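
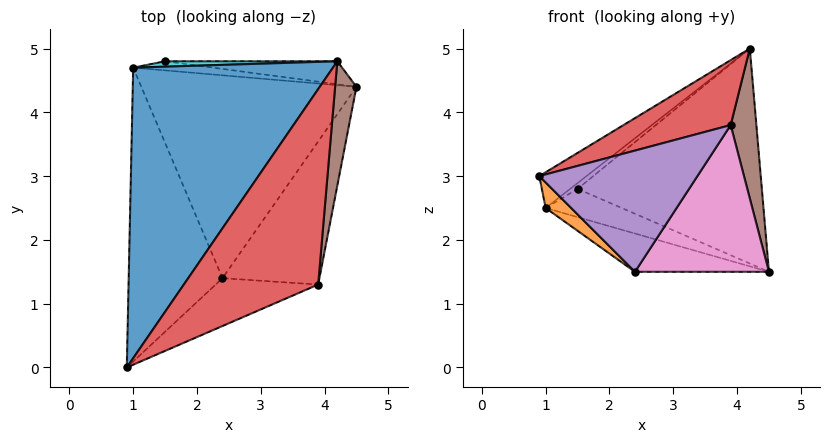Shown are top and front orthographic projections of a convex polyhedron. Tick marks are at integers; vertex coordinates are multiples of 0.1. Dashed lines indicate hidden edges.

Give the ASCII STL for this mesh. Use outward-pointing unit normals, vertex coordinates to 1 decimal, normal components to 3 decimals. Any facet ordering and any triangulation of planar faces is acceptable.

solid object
 facet normal -0.615 0.096 0.783
  outer loop
   vertex 1.0 4.7 2.5
   vertex 0.9 0.0 3.0
   vertex 4.2 4.8 5.0
  endloop
 endfacet
 facet normal -0.675 -0.064 -0.735
  outer loop
   vertex 1.0 4.7 2.5
   vertex 2.4 1.4 1.5
   vertex 0.9 0.0 3.0
  endloop
 endfacet
 facet normal -0.256 0.179 -0.950
  outer loop
   vertex 1.0 4.7 2.5
   vertex 4.5 4.4 1.5
   vertex 2.4 1.4 1.5
  endloop
 endfacet
 facet normal -0.116 -0.313 0.943
  outer loop
   vertex 3.9 1.3 3.8
   vertex 4.2 4.8 5.0
   vertex 0.9 0.0 3.0
  endloop
 endfacet
 facet normal 0.448 -0.832 -0.328
  outer loop
   vertex 3.9 1.3 3.8
   vertex 0.9 0.0 3.0
   vertex 2.4 1.4 1.5
  endloop
 endfacet
 facet normal 0.988 -0.118 0.098
  outer loop
   vertex 3.9 1.3 3.8
   vertex 4.5 4.4 1.5
   vertex 4.2 4.8 5.0
  endloop
 endfacet
 facet normal 0.715 -0.501 -0.488
  outer loop
   vertex 3.9 1.3 3.8
   vertex 2.4 1.4 1.5
   vertex 4.5 4.4 1.5
  endloop
 endfacet
 facet normal 0.086 0.991 -0.106
  outer loop
   vertex 1.5 4.8 2.8
   vertex 4.2 4.8 5.0
   vertex 4.5 4.4 1.5
  endloop
 endfacet
 facet normal -0.006 0.952 -0.307
  outer loop
   vertex 1.5 4.8 2.8
   vertex 4.5 4.4 1.5
   vertex 1.0 4.7 2.5
  endloop
 endfacet
 facet normal -0.485 0.640 0.596
  outer loop
   vertex 1.5 4.8 2.8
   vertex 1.0 4.7 2.5
   vertex 4.2 4.8 5.0
  endloop
 endfacet
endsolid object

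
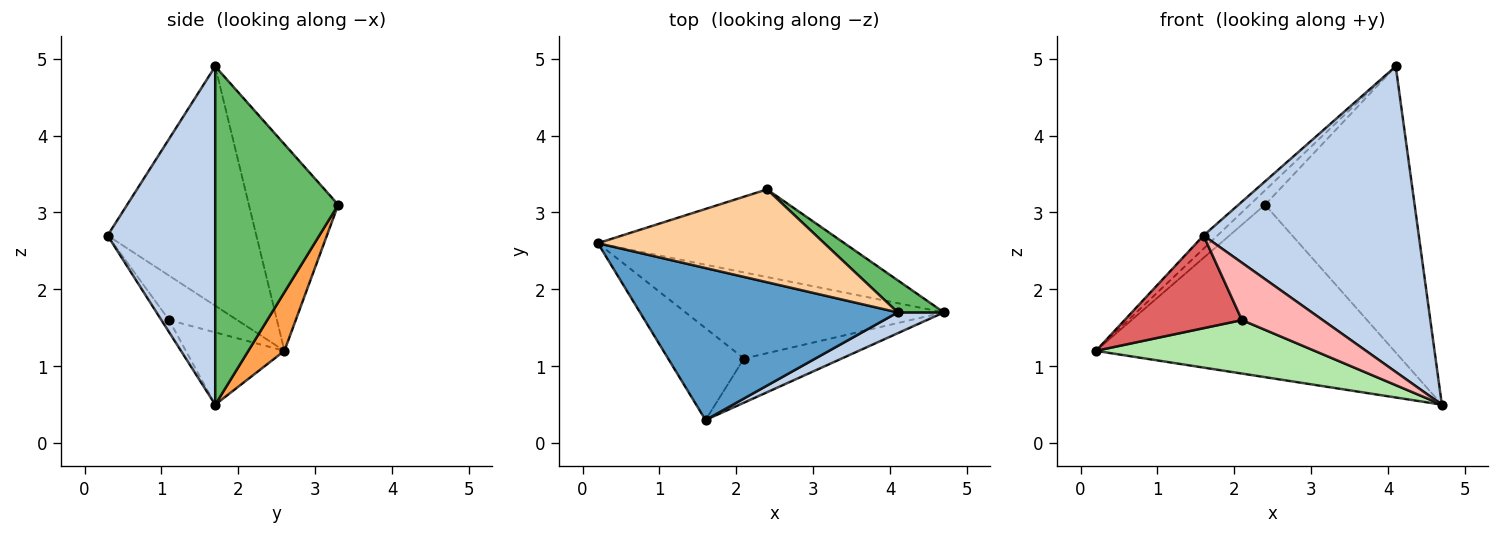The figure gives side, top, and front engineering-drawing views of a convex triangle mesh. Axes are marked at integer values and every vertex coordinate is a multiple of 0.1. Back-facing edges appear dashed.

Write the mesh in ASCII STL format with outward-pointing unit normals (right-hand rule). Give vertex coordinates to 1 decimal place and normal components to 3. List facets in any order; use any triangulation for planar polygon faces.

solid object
 facet normal -0.679 0.064 0.731
  outer loop
   vertex 4.1 1.7 4.9
   vertex 0.2 2.6 1.2
   vertex 1.6 0.3 2.7
  endloop
 endfacet
 facet normal 0.446 -0.893 0.061
  outer loop
   vertex 4.1 1.7 4.9
   vertex 1.6 0.3 2.7
   vertex 4.7 1.7 0.5
  endloop
 endfacet
 facet normal 0.107 0.886 -0.451
  outer loop
   vertex 2.4 3.3 3.1
   vertex 4.7 1.7 0.5
   vertex 0.2 2.6 1.2
  endloop
 endfacet
 facet normal -0.670 0.114 0.734
  outer loop
   vertex 2.4 3.3 3.1
   vertex 0.2 2.6 1.2
   vertex 4.1 1.7 4.9
  endloop
 endfacet
 facet normal 0.633 0.769 0.086
  outer loop
   vertex 2.4 3.3 3.1
   vertex 4.1 1.7 4.9
   vertex 4.7 1.7 0.5
  endloop
 endfacet
 facet normal -0.231 -0.513 -0.826
  outer loop
   vertex 2.1 1.1 1.6
   vertex 0.2 2.6 1.2
   vertex 4.7 1.7 0.5
  endloop
 endfacet
 facet normal -0.381 -0.657 -0.651
  outer loop
   vertex 2.1 1.1 1.6
   vertex 1.6 0.3 2.7
   vertex 0.2 2.6 1.2
  endloop
 endfacet
 facet normal -0.075 -0.790 -0.609
  outer loop
   vertex 2.1 1.1 1.6
   vertex 4.7 1.7 0.5
   vertex 1.6 0.3 2.7
  endloop
 endfacet
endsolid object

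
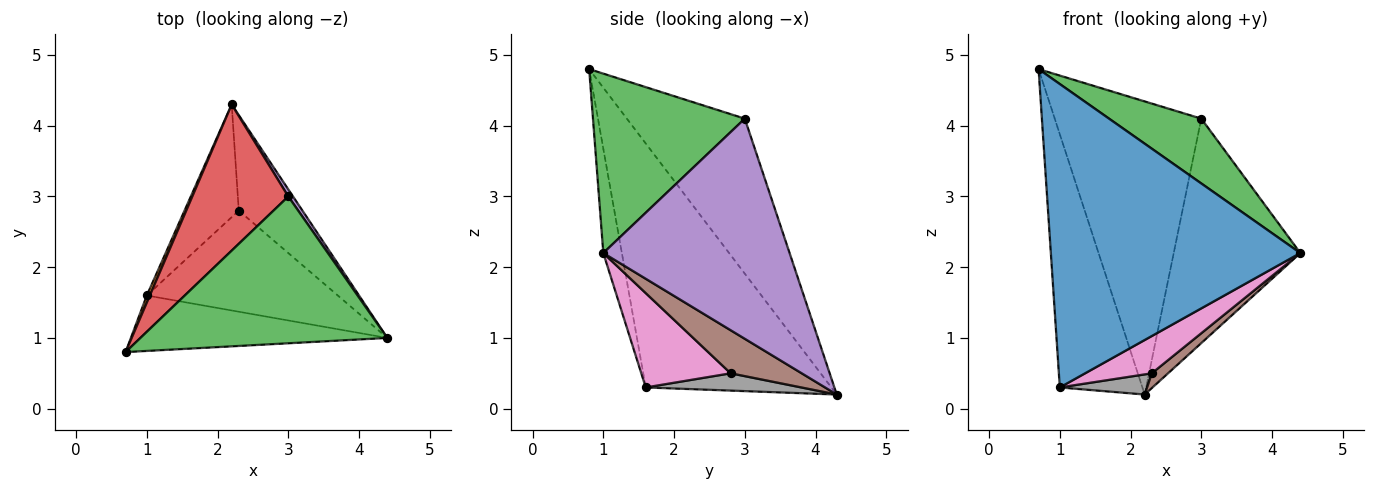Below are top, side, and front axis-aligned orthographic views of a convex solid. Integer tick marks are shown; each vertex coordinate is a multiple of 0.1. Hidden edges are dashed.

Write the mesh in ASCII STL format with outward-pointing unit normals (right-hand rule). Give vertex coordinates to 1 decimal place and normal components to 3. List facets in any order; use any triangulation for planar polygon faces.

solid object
 facet normal -0.073 -0.981 -0.179
  outer loop
   vertex 1.0 1.6 0.3
   vertex 4.4 1.0 2.2
   vertex 0.7 0.8 4.8
  endloop
 endfacet
 facet normal -0.914 0.406 0.011
  outer loop
   vertex 1.0 1.6 0.3
   vertex 0.7 0.8 4.8
   vertex 2.2 4.3 0.2
  endloop
 endfacet
 facet normal 0.554 -0.336 0.762
  outer loop
   vertex 3.0 3.0 4.1
   vertex 0.7 0.8 4.8
   vertex 4.4 1.0 2.2
  endloop
 endfacet
 facet normal -0.584 0.726 0.362
  outer loop
   vertex 3.0 3.0 4.1
   vertex 2.2 4.3 0.2
   vertex 0.7 0.8 4.8
  endloop
 endfacet
 facet normal 0.827 0.562 0.018
  outer loop
   vertex 3.0 3.0 4.1
   vertex 4.4 1.0 2.2
   vertex 2.2 4.3 0.2
  endloop
 endfacet
 facet normal 0.556 -0.127 -0.821
  outer loop
   vertex 2.3 2.8 0.5
   vertex 2.2 4.3 0.2
   vertex 4.4 1.0 2.2
  endloop
 endfacet
 facet normal 0.420 -0.314 -0.851
  outer loop
   vertex 2.3 2.8 0.5
   vertex 4.4 1.0 2.2
   vertex 1.0 1.6 0.3
  endloop
 endfacet
 facet normal 0.299 -0.168 -0.939
  outer loop
   vertex 2.3 2.8 0.5
   vertex 1.0 1.6 0.3
   vertex 2.2 4.3 0.2
  endloop
 endfacet
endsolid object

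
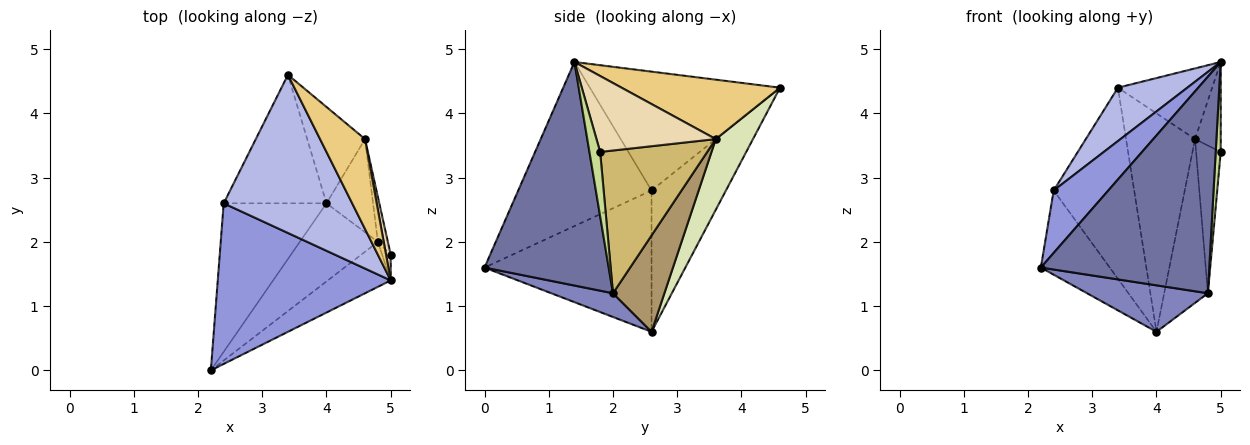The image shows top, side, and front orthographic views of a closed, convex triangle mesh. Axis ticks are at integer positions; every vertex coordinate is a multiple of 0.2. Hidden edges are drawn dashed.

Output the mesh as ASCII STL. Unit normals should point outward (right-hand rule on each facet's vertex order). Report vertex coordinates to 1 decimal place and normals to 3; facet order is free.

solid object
 facet normal 0.585 -0.794 -0.165
  outer loop
   vertex 4.8 2.0 1.2
   vertex 5.0 1.4 4.8
   vertex 2.2 0.0 1.6
  endloop
 endfacet
 facet normal 0.253 -0.495 -0.832
  outer loop
   vertex 4.8 2.0 1.2
   vertex 2.2 0.0 1.6
   vertex 4.0 2.6 0.6
  endloop
 endfacet
 facet normal -0.662 -0.271 0.698
  outer loop
   vertex 2.4 2.6 2.8
   vertex 2.2 0.0 1.6
   vertex 5.0 1.4 4.8
  endloop
 endfacet
 facet normal -0.659 -0.240 0.713
  outer loop
   vertex 2.4 2.6 2.8
   vertex 5.0 1.4 4.8
   vertex 3.4 4.6 4.4
  endloop
 endfacet
 facet normal -0.767 0.317 -0.558
  outer loop
   vertex 2.4 2.6 2.8
   vertex 4.0 2.6 0.6
   vertex 2.2 0.0 1.6
  endloop
 endfacet
 facet normal -0.609 0.658 -0.443
  outer loop
   vertex 2.4 2.6 2.8
   vertex 3.4 4.6 4.4
   vertex 4.0 2.6 0.6
  endloop
 endfacet
 facet normal 0.900 -0.420 -0.120
  outer loop
   vertex 5.0 1.8 3.4
   vertex 5.0 1.4 4.8
   vertex 4.8 2.0 1.2
  endloop
 endfacet
 facet normal 0.442 0.821 -0.362
  outer loop
   vertex 4.6 3.6 3.6
   vertex 4.0 2.6 0.6
   vertex 3.4 4.6 4.4
  endloop
 endfacet
 facet normal 0.715 0.608 -0.346
  outer loop
   vertex 4.6 3.6 3.6
   vertex 4.8 2.0 1.2
   vertex 4.0 2.6 0.6
  endloop
 endfacet
 facet normal 0.972 0.224 -0.068
  outer loop
   vertex 4.6 3.6 3.6
   vertex 5.0 1.8 3.4
   vertex 4.8 2.0 1.2
  endloop
 endfacet
 facet normal 0.721 0.428 0.545
  outer loop
   vertex 4.6 3.6 3.6
   vertex 3.4 4.6 4.4
   vertex 5.0 1.4 4.8
  endloop
 endfacet
 facet normal 0.976 0.210 0.060
  outer loop
   vertex 4.6 3.6 3.6
   vertex 5.0 1.4 4.8
   vertex 5.0 1.8 3.4
  endloop
 endfacet
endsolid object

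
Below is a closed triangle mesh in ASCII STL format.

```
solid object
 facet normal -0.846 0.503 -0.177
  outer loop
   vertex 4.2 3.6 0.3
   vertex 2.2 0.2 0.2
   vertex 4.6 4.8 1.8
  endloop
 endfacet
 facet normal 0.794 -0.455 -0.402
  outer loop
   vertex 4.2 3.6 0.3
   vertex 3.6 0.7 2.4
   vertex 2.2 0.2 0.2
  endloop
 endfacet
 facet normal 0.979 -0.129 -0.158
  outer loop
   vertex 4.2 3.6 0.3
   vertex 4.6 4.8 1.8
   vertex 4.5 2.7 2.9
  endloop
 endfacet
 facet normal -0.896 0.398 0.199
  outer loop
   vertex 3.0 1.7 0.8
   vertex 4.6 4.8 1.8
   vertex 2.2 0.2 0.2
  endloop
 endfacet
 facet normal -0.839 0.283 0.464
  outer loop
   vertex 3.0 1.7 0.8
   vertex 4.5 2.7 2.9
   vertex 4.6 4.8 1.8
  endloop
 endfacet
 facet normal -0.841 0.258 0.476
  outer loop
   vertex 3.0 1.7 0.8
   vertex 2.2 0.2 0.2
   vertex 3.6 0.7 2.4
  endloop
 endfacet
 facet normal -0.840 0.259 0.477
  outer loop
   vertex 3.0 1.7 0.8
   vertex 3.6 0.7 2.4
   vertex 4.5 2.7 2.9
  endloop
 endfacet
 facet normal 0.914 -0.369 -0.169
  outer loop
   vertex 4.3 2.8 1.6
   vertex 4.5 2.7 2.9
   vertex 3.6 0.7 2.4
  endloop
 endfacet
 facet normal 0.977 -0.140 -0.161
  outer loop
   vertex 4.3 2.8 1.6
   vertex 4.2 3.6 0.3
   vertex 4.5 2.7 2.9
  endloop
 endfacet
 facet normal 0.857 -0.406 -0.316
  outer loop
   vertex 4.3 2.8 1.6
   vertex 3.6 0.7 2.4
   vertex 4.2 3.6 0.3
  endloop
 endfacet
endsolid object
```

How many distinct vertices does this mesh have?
7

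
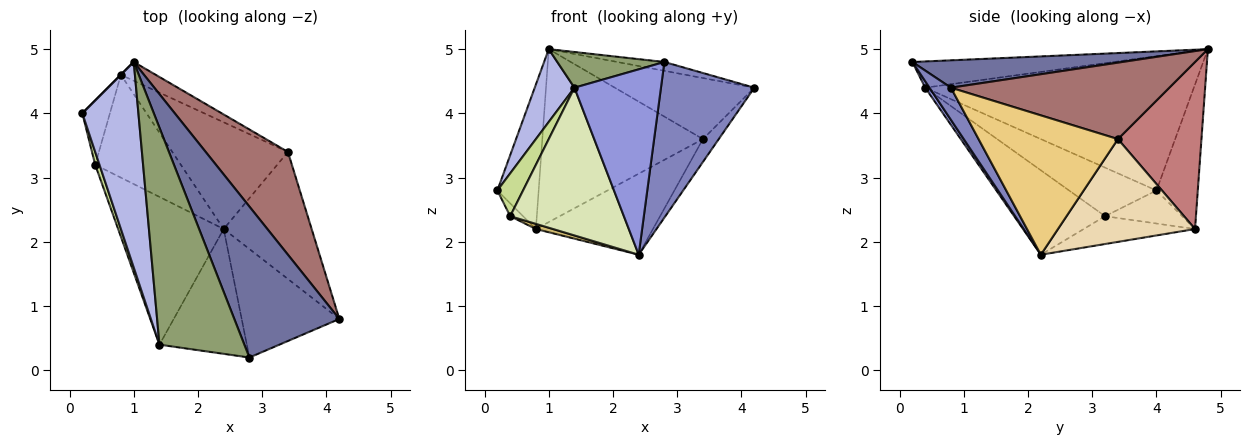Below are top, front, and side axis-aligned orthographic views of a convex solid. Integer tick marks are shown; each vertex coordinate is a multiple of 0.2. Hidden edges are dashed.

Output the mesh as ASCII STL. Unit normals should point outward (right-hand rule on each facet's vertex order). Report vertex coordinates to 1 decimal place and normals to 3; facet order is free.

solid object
 facet normal 0.252 0.057 0.966
  outer loop
   vertex 1.0 4.8 5.0
   vertex 2.8 0.2 4.8
   vertex 4.2 0.8 4.4
  endloop
 endfacet
 facet normal 0.185 -0.806 -0.562
  outer loop
   vertex 2.4 2.2 1.8
   vertex 4.2 0.8 4.4
   vertex 2.8 0.2 4.8
  endloop
 endfacet
 facet normal 0.041 -0.829 -0.558
  outer loop
   vertex 1.4 0.4 4.4
   vertex 2.4 2.2 1.8
   vertex 2.8 0.2 4.8
  endloop
 endfacet
 facet normal -0.914 -0.135 0.382
  outer loop
   vertex 1.4 0.4 4.4
   vertex 1.0 4.8 5.0
   vertex 0.2 4.0 2.8
  endloop
 endfacet
 facet normal -0.292 -0.155 0.944
  outer loop
   vertex 1.4 0.4 4.4
   vertex 2.8 0.2 4.8
   vertex 1.0 4.8 5.0
  endloop
 endfacet
 facet normal -0.707 0.707 0.000
  outer loop
   vertex 0.8 4.6 2.2
   vertex 0.2 4.0 2.8
   vertex 1.0 4.8 5.0
  endloop
 endfacet
 facet normal -0.956 -0.281 0.084
  outer loop
   vertex 0.4 3.2 2.4
   vertex 1.4 0.4 4.4
   vertex 0.2 4.0 2.8
  endloop
 endfacet
 facet normal -0.492 -0.615 -0.615
  outer loop
   vertex 0.4 3.2 2.4
   vertex 2.4 2.2 1.8
   vertex 1.4 0.4 4.4
  endloop
 endfacet
 facet normal -0.762 0.127 -0.635
  outer loop
   vertex 0.4 3.2 2.4
   vertex 0.2 4.0 2.8
   vertex 0.8 4.6 2.2
  endloop
 endfacet
 facet normal -0.309 -0.047 -0.950
  outer loop
   vertex 0.4 3.2 2.4
   vertex 0.8 4.6 2.2
   vertex 2.4 2.2 1.8
  endloop
 endfacet
 facet normal 0.842 0.096 -0.531
  outer loop
   vertex 3.4 3.4 3.6
   vertex 4.2 0.8 4.4
   vertex 2.4 2.2 1.8
  endloop
 endfacet
 facet normal 0.578 0.494 -0.650
  outer loop
   vertex 3.4 3.4 3.6
   vertex 2.4 2.2 1.8
   vertex 0.8 4.6 2.2
  endloop
 endfacet
 facet normal 0.624 0.399 0.672
  outer loop
   vertex 3.4 3.4 3.6
   vertex 1.0 4.8 5.0
   vertex 4.2 0.8 4.4
  endloop
 endfacet
 facet normal 0.459 0.883 -0.096
  outer loop
   vertex 3.4 3.4 3.6
   vertex 0.8 4.6 2.2
   vertex 1.0 4.8 5.0
  endloop
 endfacet
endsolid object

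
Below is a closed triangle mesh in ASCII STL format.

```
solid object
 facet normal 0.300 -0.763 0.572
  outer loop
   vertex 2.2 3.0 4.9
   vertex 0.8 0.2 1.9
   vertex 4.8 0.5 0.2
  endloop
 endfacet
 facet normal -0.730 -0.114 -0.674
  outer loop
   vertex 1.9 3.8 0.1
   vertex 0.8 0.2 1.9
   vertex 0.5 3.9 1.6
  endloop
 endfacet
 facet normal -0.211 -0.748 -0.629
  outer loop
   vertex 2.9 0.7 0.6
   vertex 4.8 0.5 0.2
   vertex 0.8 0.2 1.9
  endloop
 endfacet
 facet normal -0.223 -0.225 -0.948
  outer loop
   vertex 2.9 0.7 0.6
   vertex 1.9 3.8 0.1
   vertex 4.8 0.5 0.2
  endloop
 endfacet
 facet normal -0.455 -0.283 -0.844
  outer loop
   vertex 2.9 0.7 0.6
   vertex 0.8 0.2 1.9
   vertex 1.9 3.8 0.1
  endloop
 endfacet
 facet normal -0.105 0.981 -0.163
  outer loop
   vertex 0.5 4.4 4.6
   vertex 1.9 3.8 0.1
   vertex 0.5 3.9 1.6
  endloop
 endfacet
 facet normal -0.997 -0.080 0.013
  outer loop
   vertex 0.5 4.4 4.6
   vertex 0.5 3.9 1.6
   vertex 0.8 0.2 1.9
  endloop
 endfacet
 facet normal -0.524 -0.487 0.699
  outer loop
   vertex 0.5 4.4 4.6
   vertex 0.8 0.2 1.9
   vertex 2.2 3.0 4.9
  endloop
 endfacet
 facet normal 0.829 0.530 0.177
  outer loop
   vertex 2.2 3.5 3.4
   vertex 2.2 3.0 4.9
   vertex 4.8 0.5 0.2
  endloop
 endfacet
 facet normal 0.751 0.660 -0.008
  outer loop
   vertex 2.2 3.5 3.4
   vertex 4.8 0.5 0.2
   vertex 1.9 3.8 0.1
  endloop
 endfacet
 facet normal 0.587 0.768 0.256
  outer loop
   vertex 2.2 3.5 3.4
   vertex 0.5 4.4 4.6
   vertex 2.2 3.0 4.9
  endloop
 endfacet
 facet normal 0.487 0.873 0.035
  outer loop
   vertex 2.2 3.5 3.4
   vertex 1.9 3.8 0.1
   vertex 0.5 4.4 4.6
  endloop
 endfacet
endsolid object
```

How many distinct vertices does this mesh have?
8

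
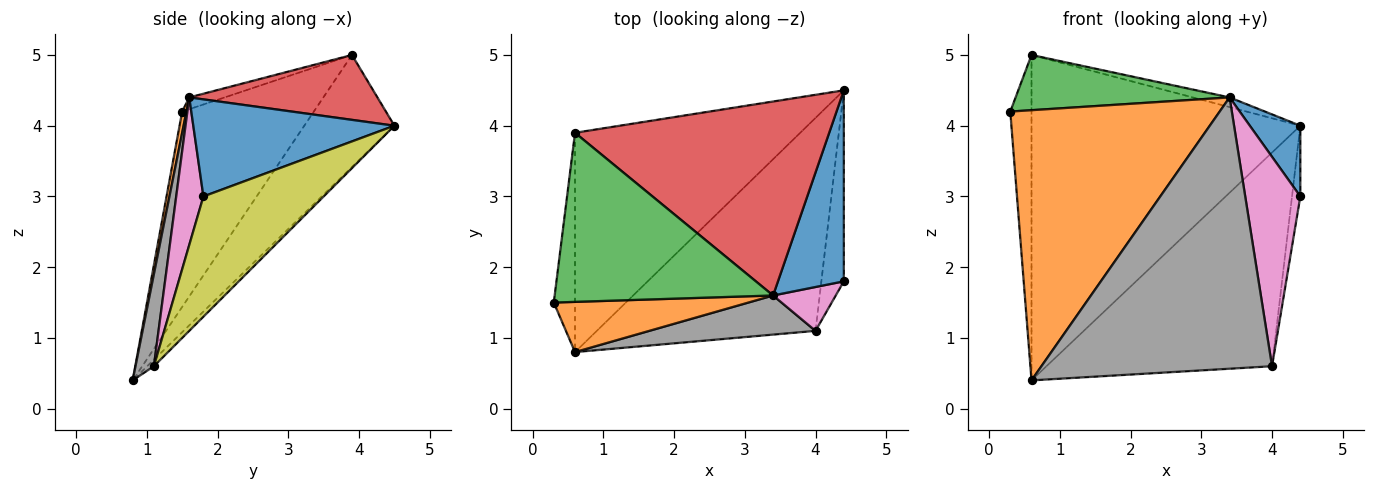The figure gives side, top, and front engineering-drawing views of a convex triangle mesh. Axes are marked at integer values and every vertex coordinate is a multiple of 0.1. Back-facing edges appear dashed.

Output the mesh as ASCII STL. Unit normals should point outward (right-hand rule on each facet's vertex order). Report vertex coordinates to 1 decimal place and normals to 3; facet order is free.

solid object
 facet normal 0.810 -0.204 0.550
  outer loop
   vertex 3.4 1.6 4.4
   vertex 4.4 1.8 3.0
   vertex 4.4 4.5 4.0
  endloop
 endfacet
 facet normal 0.020 -0.983 0.183
  outer loop
   vertex 3.4 1.6 4.4
   vertex 0.3 1.5 4.2
   vertex 0.6 0.8 0.4
  endloop
 endfacet
 facet normal -0.051 -0.310 0.949
  outer loop
   vertex 0.6 3.9 5.0
   vertex 0.3 1.5 4.2
   vertex 3.4 1.6 4.4
  endloop
 endfacet
 facet normal 0.247 0.048 0.968
  outer loop
   vertex 0.6 3.9 5.0
   vertex 3.4 1.6 4.4
   vertex 4.4 4.5 4.0
  endloop
 endfacet
 facet normal -0.982 0.158 -0.107
  outer loop
   vertex 0.6 3.9 5.0
   vertex 0.6 0.8 0.4
   vertex 0.3 1.5 4.2
  endloop
 endfacet
 facet normal -0.268 0.799 -0.538
  outer loop
   vertex 0.6 3.9 5.0
   vertex 4.4 4.5 4.0
   vertex 0.6 0.8 0.4
  endloop
 endfacet
 facet normal 0.435 -0.881 0.185
  outer loop
   vertex 4.0 1.1 0.6
   vertex 4.4 1.8 3.0
   vertex 3.4 1.6 4.4
  endloop
 endfacet
 facet normal 0.079 -0.987 0.142
  outer loop
   vertex 4.0 1.1 0.6
   vertex 3.4 1.6 4.4
   vertex 0.6 0.8 0.4
  endloop
 endfacet
 facet normal 0.981 0.068 -0.183
  outer loop
   vertex 4.0 1.1 0.6
   vertex 4.4 4.5 4.0
   vertex 4.4 1.8 3.0
  endloop
 endfacet
 facet normal -0.021 0.708 -0.706
  outer loop
   vertex 4.0 1.1 0.6
   vertex 0.6 0.8 0.4
   vertex 4.4 4.5 4.0
  endloop
 endfacet
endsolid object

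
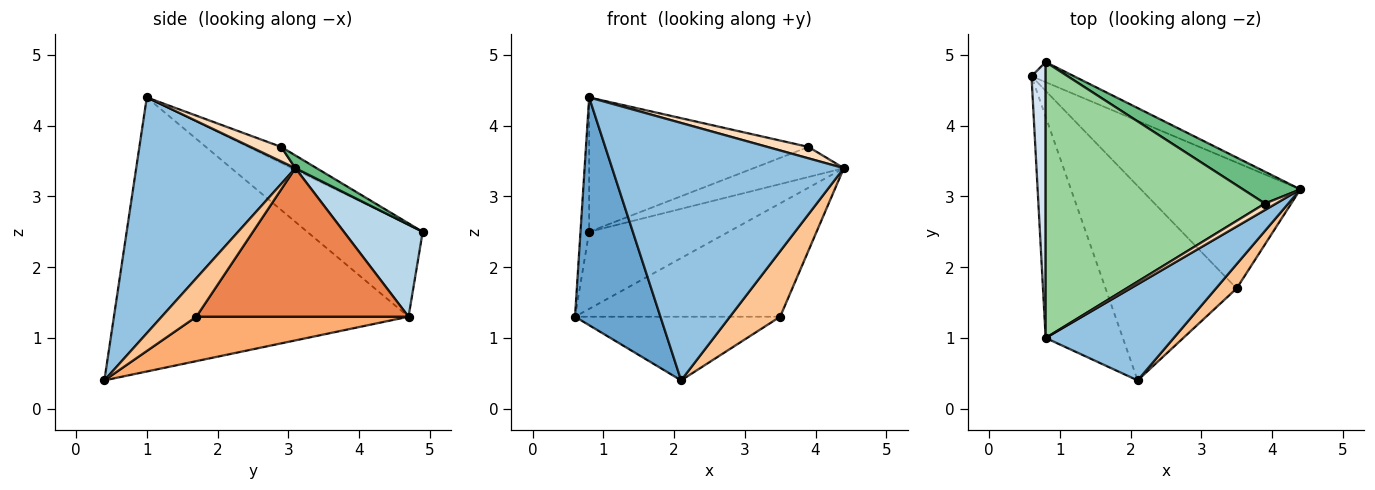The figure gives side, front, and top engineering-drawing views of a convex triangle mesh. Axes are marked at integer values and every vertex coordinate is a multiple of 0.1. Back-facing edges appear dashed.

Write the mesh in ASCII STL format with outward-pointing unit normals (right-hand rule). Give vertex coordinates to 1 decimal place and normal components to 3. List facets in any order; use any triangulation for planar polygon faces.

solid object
 facet normal -0.927 -0.269 -0.261
  outer loop
   vertex 0.8 1.0 4.4
   vertex 0.6 4.7 1.3
   vertex 2.1 0.4 0.4
  endloop
 endfacet
 facet normal 0.541 -0.788 0.294
  outer loop
   vertex 0.8 1.0 4.4
   vertex 2.1 0.4 0.4
   vertex 4.4 3.1 3.4
  endloop
 endfacet
 facet normal 0.480 0.849 -0.221
  outer loop
   vertex 0.8 4.9 2.5
   vertex 4.4 3.1 3.4
   vertex 0.6 4.7 1.3
  endloop
 endfacet
 facet normal -0.986 0.074 0.152
  outer loop
   vertex 0.8 4.9 2.5
   vertex 0.6 4.7 1.3
   vertex 0.8 1.0 4.4
  endloop
 endfacet
 facet normal 0.569 0.550 -0.611
  outer loop
   vertex 3.5 1.7 1.3
   vertex 0.6 4.7 1.3
   vertex 4.4 3.1 3.4
  endloop
 endfacet
 facet normal 0.306 0.296 -0.905
  outer loop
   vertex 3.5 1.7 1.3
   vertex 2.1 0.4 0.4
   vertex 0.6 4.7 1.3
  endloop
 endfacet
 facet normal 0.543 -0.787 0.292
  outer loop
   vertex 3.5 1.7 1.3
   vertex 4.4 3.1 3.4
   vertex 2.1 0.4 0.4
  endloop
 endfacet
 facet normal 0.542 -0.731 0.416
  outer loop
   vertex 3.9 2.9 3.7
   vertex 0.8 1.0 4.4
   vertex 4.4 3.1 3.4
  endloop
 endfacet
 facet normal 0.159 0.678 0.718
  outer loop
   vertex 3.9 2.9 3.7
   vertex 4.4 3.1 3.4
   vertex 0.8 4.9 2.5
  endloop
 endfacet
 facet normal -0.065 0.437 0.897
  outer loop
   vertex 3.9 2.9 3.7
   vertex 0.8 4.9 2.5
   vertex 0.8 1.0 4.4
  endloop
 endfacet
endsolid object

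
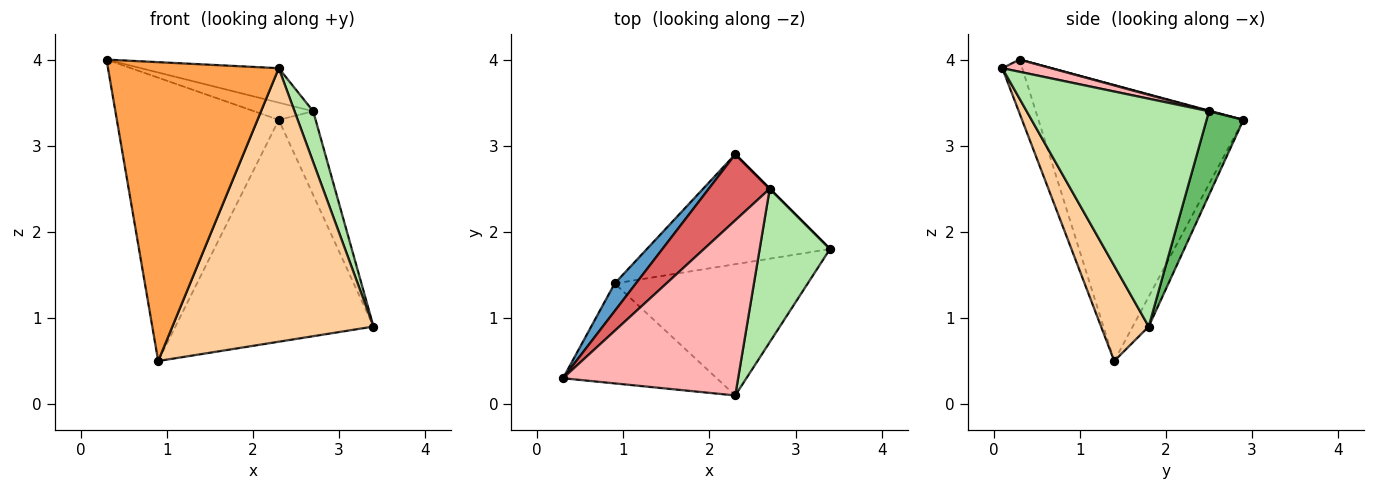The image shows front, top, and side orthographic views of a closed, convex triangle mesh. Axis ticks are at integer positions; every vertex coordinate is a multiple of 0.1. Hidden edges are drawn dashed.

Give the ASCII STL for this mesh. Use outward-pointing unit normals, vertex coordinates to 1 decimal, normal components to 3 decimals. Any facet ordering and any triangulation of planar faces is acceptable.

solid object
 facet normal -0.783 0.619 0.060
  outer loop
   vertex 0.9 1.4 0.5
   vertex 0.3 0.3 4.0
   vertex 2.3 2.9 3.3
  endloop
 endfacet
 facet normal -0.072 0.894 -0.443
  outer loop
   vertex 0.9 1.4 0.5
   vertex 2.3 2.9 3.3
   vertex 3.4 1.8 0.9
  endloop
 endfacet
 facet normal -0.110 -0.943 -0.315
  outer loop
   vertex 2.3 0.1 3.9
   vertex 0.3 0.3 4.0
   vertex 0.9 1.4 0.5
  endloop
 endfacet
 facet normal 0.209 -0.882 -0.423
  outer loop
   vertex 2.3 0.1 3.9
   vertex 0.9 1.4 0.5
   vertex 3.4 1.8 0.9
  endloop
 endfacet
 facet normal 0.707 0.707 0.000
  outer loop
   vertex 2.7 2.5 3.4
   vertex 3.4 1.8 0.9
   vertex 2.3 2.9 3.3
  endloop
 endfacet
 facet normal 0.951 -0.097 0.294
  outer loop
   vertex 2.7 2.5 3.4
   vertex 2.3 0.1 3.9
   vertex 3.4 1.8 0.9
  endloop
 endfacet
 facet normal 0.011 0.252 0.968
  outer loop
   vertex 2.7 2.5 3.4
   vertex 2.3 2.9 3.3
   vertex 0.3 0.3 4.0
  endloop
 endfacet
 facet normal 0.068 0.193 0.979
  outer loop
   vertex 2.7 2.5 3.4
   vertex 0.3 0.3 4.0
   vertex 2.3 0.1 3.9
  endloop
 endfacet
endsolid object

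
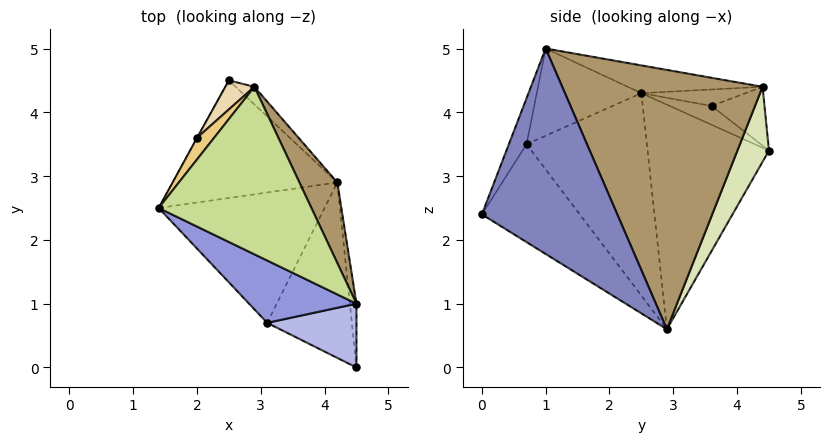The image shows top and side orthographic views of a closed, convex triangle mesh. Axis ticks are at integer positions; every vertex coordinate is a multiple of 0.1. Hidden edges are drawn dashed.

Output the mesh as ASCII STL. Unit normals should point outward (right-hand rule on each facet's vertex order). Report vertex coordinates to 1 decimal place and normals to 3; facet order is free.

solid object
 facet normal -0.794 0.175 -0.582
  outer loop
   vertex 4.2 2.9 0.6
   vertex 1.4 2.5 4.3
   vertex 2.5 4.5 3.4
  endloop
 endfacet
 facet normal 0.996 0.083 -0.032
  outer loop
   vertex 4.2 2.9 0.6
   vertex 4.5 1.0 5.0
   vertex 4.5 0.0 2.4
  endloop
 endfacet
 facet normal -0.459 -0.685 0.566
  outer loop
   vertex 3.1 0.7 3.5
   vertex 4.5 1.0 5.0
   vertex 1.4 2.5 4.3
  endloop
 endfacet
 facet normal -0.182 -0.918 0.353
  outer loop
   vertex 3.1 0.7 3.5
   vertex 4.5 0.0 2.4
   vertex 4.5 1.0 5.0
  endloop
 endfacet
 facet normal -0.706 -0.409 -0.578
  outer loop
   vertex 3.1 0.7 3.5
   vertex 1.4 2.5 4.3
   vertex 4.2 2.9 0.6
  endloop
 endfacet
 facet normal -0.681 -0.436 -0.589
  outer loop
   vertex 3.1 0.7 3.5
   vertex 4.2 2.9 0.6
   vertex 4.5 0.0 2.4
  endloop
 endfacet
 facet normal -0.178 0.089 0.980
  outer loop
   vertex 2.9 4.4 4.4
   vertex 1.4 2.5 4.3
   vertex 4.5 1.0 5.0
  endloop
 endfacet
 facet normal 0.549 0.824 -0.137
  outer loop
   vertex 2.9 4.4 4.4
   vertex 4.2 2.9 0.6
   vertex 2.5 4.5 3.4
  endloop
 endfacet
 facet normal 0.888 0.441 0.130
  outer loop
   vertex 2.9 4.4 4.4
   vertex 4.5 1.0 5.0
   vertex 4.2 2.9 0.6
  endloop
 endfacet
 facet normal -0.879 0.477 -0.015
  outer loop
   vertex 2.0 3.6 4.1
   vertex 2.5 4.5 3.4
   vertex 1.4 2.5 4.3
  endloop
 endfacet
 facet normal -0.617 0.454 0.643
  outer loop
   vertex 2.0 3.6 4.1
   vertex 1.4 2.5 4.3
   vertex 2.9 4.4 4.4
  endloop
 endfacet
 facet normal -0.686 0.644 0.339
  outer loop
   vertex 2.0 3.6 4.1
   vertex 2.9 4.4 4.4
   vertex 2.5 4.5 3.4
  endloop
 endfacet
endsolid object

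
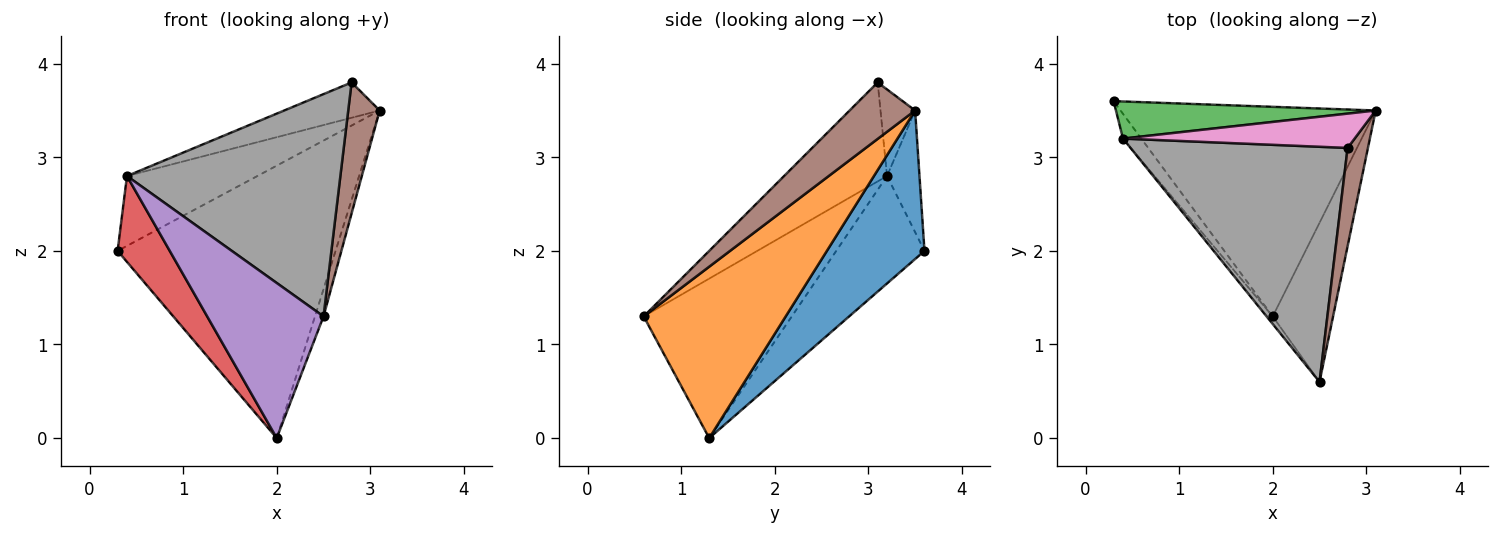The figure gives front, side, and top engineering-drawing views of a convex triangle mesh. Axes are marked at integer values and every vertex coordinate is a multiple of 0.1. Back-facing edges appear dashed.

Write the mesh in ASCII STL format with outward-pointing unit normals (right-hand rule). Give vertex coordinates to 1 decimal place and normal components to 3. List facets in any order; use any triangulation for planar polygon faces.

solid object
 facet normal 0.335 0.747 -0.575
  outer loop
   vertex 2.0 1.3 0.0
   vertex 0.3 3.6 2.0
   vertex 3.1 3.5 3.5
  endloop
 endfacet
 facet normal 0.942 0.057 -0.332
  outer loop
   vertex 2.0 1.3 0.0
   vertex 3.1 3.5 3.5
   vertex 2.5 0.6 1.3
  endloop
 endfacet
 facet normal -0.215 0.863 0.458
  outer loop
   vertex 0.4 3.2 2.8
   vertex 3.1 3.5 3.5
   vertex 0.3 3.6 2.0
  endloop
 endfacet
 facet normal -0.852 -0.503 -0.145
  outer loop
   vertex 0.4 3.2 2.8
   vertex 0.3 3.6 2.0
   vertex 2.0 1.3 0.0
  endloop
 endfacet
 facet normal -0.786 -0.617 -0.030
  outer loop
   vertex 0.4 3.2 2.8
   vertex 2.0 1.3 0.0
   vertex 2.5 0.6 1.3
  endloop
 endfacet
 facet normal 0.857 -0.412 0.309
  outer loop
   vertex 2.8 3.1 3.8
   vertex 2.5 0.6 1.3
   vertex 3.1 3.5 3.5
  endloop
 endfacet
 facet normal -0.252 0.694 0.674
  outer loop
   vertex 2.8 3.1 3.8
   vertex 3.1 3.5 3.5
   vertex 0.4 3.2 2.8
  endloop
 endfacet
 facet normal -0.315 -0.652 0.690
  outer loop
   vertex 2.8 3.1 3.8
   vertex 0.4 3.2 2.8
   vertex 2.5 0.6 1.3
  endloop
 endfacet
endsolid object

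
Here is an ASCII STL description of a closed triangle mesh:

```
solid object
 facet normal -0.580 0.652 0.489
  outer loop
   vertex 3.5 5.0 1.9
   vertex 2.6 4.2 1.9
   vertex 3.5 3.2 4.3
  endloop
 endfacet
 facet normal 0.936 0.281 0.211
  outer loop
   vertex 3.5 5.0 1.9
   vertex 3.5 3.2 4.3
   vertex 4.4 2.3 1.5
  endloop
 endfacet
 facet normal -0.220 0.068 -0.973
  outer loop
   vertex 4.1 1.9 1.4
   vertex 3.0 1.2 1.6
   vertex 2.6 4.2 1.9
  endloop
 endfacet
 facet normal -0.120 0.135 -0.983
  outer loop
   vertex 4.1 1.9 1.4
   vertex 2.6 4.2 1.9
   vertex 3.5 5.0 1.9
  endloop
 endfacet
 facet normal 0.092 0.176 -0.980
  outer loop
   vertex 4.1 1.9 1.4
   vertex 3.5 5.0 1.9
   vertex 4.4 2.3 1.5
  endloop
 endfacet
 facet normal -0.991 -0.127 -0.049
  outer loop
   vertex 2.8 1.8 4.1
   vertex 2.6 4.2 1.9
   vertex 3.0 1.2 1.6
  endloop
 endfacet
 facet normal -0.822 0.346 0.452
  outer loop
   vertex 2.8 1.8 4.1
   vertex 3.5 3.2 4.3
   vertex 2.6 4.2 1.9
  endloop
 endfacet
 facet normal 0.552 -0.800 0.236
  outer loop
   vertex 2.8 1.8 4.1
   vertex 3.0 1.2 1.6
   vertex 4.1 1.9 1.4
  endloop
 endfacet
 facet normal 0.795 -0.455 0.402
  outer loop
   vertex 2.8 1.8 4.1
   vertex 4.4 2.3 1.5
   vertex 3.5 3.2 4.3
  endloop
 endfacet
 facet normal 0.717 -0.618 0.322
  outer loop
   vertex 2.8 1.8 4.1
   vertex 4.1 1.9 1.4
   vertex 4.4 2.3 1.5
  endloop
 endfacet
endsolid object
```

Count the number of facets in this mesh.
10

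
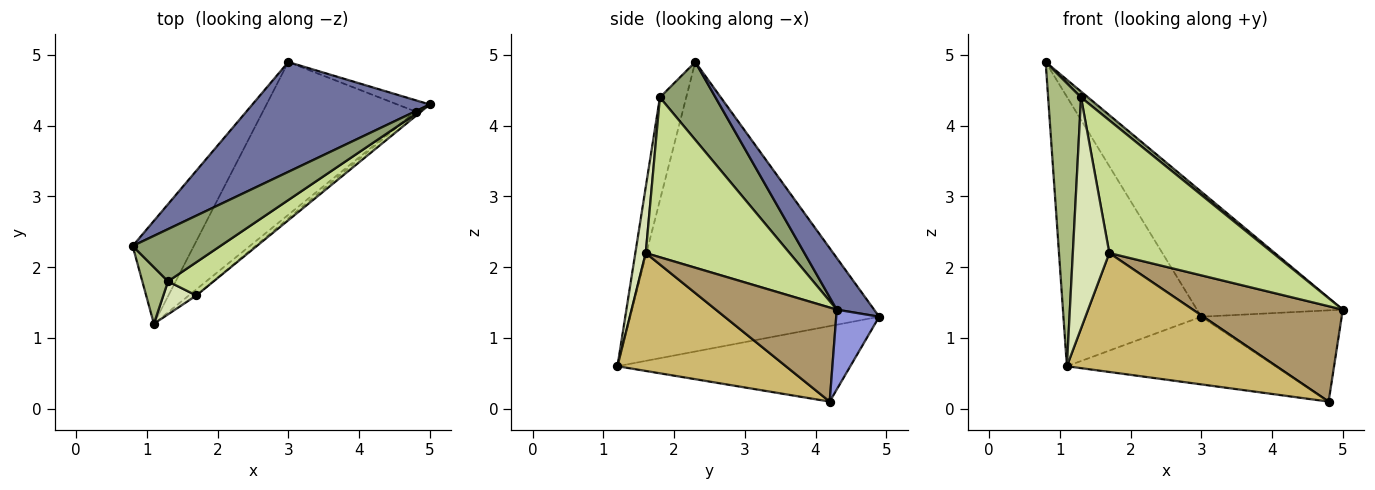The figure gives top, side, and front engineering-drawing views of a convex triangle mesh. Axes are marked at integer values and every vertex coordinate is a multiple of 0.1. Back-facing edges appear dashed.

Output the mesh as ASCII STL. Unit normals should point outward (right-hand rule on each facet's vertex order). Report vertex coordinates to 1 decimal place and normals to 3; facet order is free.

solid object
 facet normal 0.189 0.738 0.648
  outer loop
   vertex 3.0 4.9 1.3
   vertex 0.8 2.3 4.9
   vertex 5.0 4.3 1.4
  endloop
 endfacet
 facet normal -0.860 0.476 -0.182
  outer loop
   vertex 1.1 1.2 0.6
   vertex 0.8 2.3 4.9
   vertex 3.0 4.9 1.3
  endloop
 endfacet
 facet normal 0.291 0.950 -0.118
  outer loop
   vertex 4.8 4.2 0.1
   vertex 3.0 4.9 1.3
   vertex 5.0 4.3 1.4
  endloop
 endfacet
 facet normal -0.412 0.369 -0.833
  outer loop
   vertex 4.8 4.2 0.1
   vertex 1.1 1.2 0.6
   vertex 3.0 4.9 1.3
  endloop
 endfacet
 facet normal 0.661 -0.084 0.745
  outer loop
   vertex 1.3 1.8 4.4
   vertex 5.0 4.3 1.4
   vertex 0.8 2.3 4.9
  endloop
 endfacet
 facet normal -0.617 -0.772 0.154
  outer loop
   vertex 1.3 1.8 4.4
   vertex 0.8 2.3 4.9
   vertex 1.1 1.2 0.6
  endloop
 endfacet
 facet normal 0.649 -0.738 0.185
  outer loop
   vertex 1.7 1.6 2.2
   vertex 5.0 4.3 1.4
   vertex 1.3 1.8 4.4
  endloop
 endfacet
 facet normal 0.272 -0.953 0.136
  outer loop
   vertex 1.7 1.6 2.2
   vertex 1.3 1.8 4.4
   vertex 1.1 1.2 0.6
  endloop
 endfacet
 facet normal 0.627 -0.778 -0.037
  outer loop
   vertex 1.7 1.6 2.2
   vertex 4.8 4.2 0.1
   vertex 5.0 4.3 1.4
  endloop
 endfacet
 facet normal 0.626 -0.779 -0.040
  outer loop
   vertex 1.7 1.6 2.2
   vertex 1.1 1.2 0.6
   vertex 4.8 4.2 0.1
  endloop
 endfacet
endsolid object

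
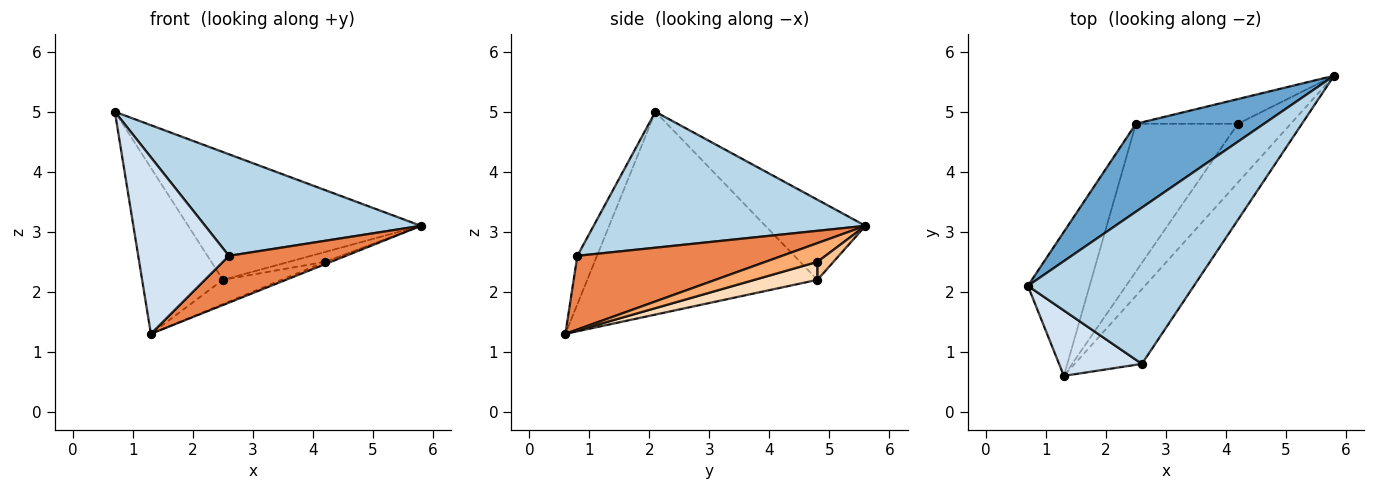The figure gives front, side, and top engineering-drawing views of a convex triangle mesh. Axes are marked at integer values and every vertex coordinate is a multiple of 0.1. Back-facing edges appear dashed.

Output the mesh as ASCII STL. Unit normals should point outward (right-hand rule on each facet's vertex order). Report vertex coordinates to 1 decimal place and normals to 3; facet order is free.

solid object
 facet normal -0.334 0.777 0.534
  outer loop
   vertex 2.5 4.8 2.2
   vertex 0.7 2.1 5.0
   vertex 5.8 5.6 3.1
  endloop
 endfacet
 facet normal -0.907 0.318 -0.276
  outer loop
   vertex 2.5 4.8 2.2
   vertex 1.3 0.6 1.3
   vertex 0.7 2.1 5.0
  endloop
 endfacet
 facet normal 0.566 -0.449 0.691
  outer loop
   vertex 2.6 0.8 2.6
   vertex 5.8 5.6 3.1
   vertex 0.7 2.1 5.0
  endloop
 endfacet
 facet normal -0.199 -0.919 0.340
  outer loop
   vertex 2.6 0.8 2.6
   vertex 0.7 2.1 5.0
   vertex 1.3 0.6 1.3
  endloop
 endfacet
 facet normal 0.681 -0.389 -0.621
  outer loop
   vertex 2.6 0.8 2.6
   vertex 1.3 0.6 1.3
   vertex 5.8 5.6 3.1
  endloop
 endfacet
 facet normal 0.334 0.039 -0.942
  outer loop
   vertex 4.2 4.8 2.5
   vertex 5.8 5.6 3.1
   vertex 1.3 0.6 1.3
  endloop
 endfacet
 facet normal 0.162 0.364 -0.917
  outer loop
   vertex 4.2 4.8 2.5
   vertex 2.5 4.8 2.2
   vertex 5.8 5.6 3.1
  endloop
 endfacet
 facet normal 0.172 0.159 -0.972
  outer loop
   vertex 4.2 4.8 2.5
   vertex 1.3 0.6 1.3
   vertex 2.5 4.8 2.2
  endloop
 endfacet
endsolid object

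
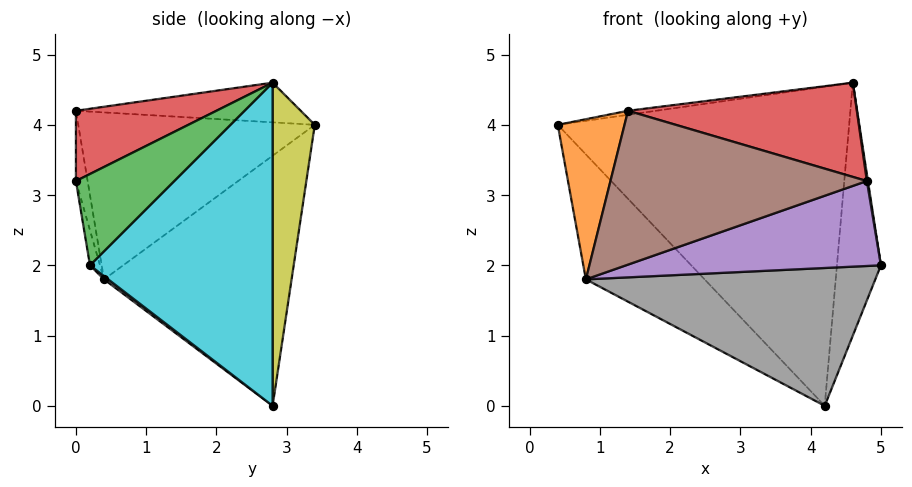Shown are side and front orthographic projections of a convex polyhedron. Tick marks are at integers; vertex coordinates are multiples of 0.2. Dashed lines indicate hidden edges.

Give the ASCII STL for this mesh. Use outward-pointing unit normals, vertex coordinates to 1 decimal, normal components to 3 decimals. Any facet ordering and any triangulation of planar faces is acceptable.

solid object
 facet normal -0.139 0.017 0.990
  outer loop
   vertex 4.6 2.8 4.6
   vertex 0.4 3.4 4.0
   vertex 1.4 0.0 4.2
  endloop
 endfacet
 facet normal -0.945 -0.267 0.192
  outer loop
   vertex 0.8 0.4 1.8
   vertex 1.4 0.0 4.2
   vertex 0.4 3.4 4.0
  endloop
 endfacet
 facet normal 0.987 -0.011 0.163
  outer loop
   vertex 4.8 0.0 3.2
   vertex 5.0 0.2 2.0
   vertex 4.6 2.8 4.6
  endloop
 endfacet
 facet normal 0.256 -0.418 0.872
  outer loop
   vertex 4.8 0.0 3.2
   vertex 4.6 2.8 4.6
   vertex 1.4 0.0 4.2
  endloop
 endfacet
 facet normal -0.039 -0.985 -0.171
  outer loop
   vertex 4.8 0.0 3.2
   vertex 0.8 0.4 1.8
   vertex 5.0 0.2 2.0
  endloop
 endfacet
 facet normal -0.045 -0.987 -0.153
  outer loop
   vertex 4.8 0.0 3.2
   vertex 1.4 0.0 4.2
   vertex 0.8 0.4 1.8
  endloop
 endfacet
 facet normal -0.633 0.401 -0.662
  outer loop
   vertex 4.2 2.8 0.0
   vertex 0.8 0.4 1.8
   vertex 0.4 3.4 4.0
  endloop
 endfacet
 facet normal 0.009 -0.608 -0.794
  outer loop
   vertex 4.2 2.8 0.0
   vertex 5.0 0.2 2.0
   vertex 0.8 0.4 1.8
  endloop
 endfacet
 facet normal 0.143 0.990 -0.012
  outer loop
   vertex 4.2 2.8 0.0
   vertex 0.4 3.4 4.0
   vertex 4.6 2.8 4.6
  endloop
 endfacet
 facet normal 0.969 0.233 -0.084
  outer loop
   vertex 4.2 2.8 0.0
   vertex 4.6 2.8 4.6
   vertex 5.0 0.2 2.0
  endloop
 endfacet
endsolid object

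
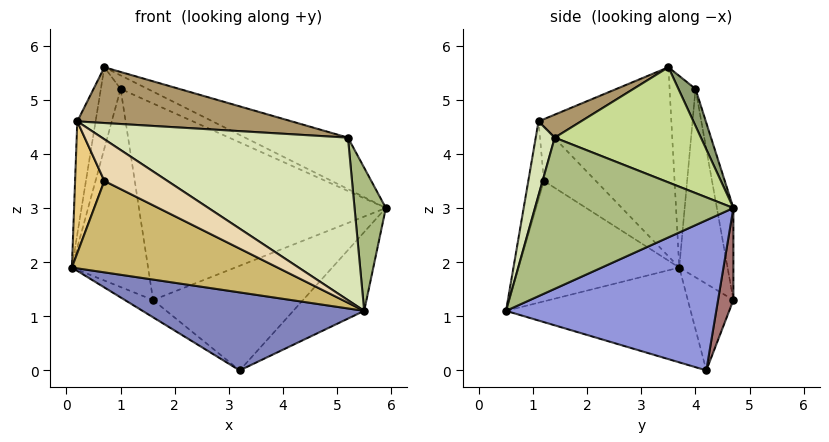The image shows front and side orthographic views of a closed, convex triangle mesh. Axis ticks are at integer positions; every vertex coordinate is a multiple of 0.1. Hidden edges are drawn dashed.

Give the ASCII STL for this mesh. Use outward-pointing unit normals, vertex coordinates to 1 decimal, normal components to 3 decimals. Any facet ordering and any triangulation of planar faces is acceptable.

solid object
 facet normal -0.977 0.134 0.166
  outer loop
   vertex 0.2 1.1 4.6
   vertex 0.7 3.5 5.6
   vertex 0.1 3.7 1.9
  endloop
 endfacet
 facet normal -0.401 -0.481 -0.780
  outer loop
   vertex 3.2 4.2 0.0
   vertex 5.5 0.5 1.1
   vertex 0.1 3.7 1.9
  endloop
 endfacet
 facet normal 0.702 0.237 -0.671
  outer loop
   vertex 3.2 4.2 0.0
   vertex 5.9 4.7 3.0
   vertex 5.5 0.5 1.1
  endloop
 endfacet
 facet normal -0.785 0.599 0.160
  outer loop
   vertex 1.0 4.0 5.2
   vertex 0.1 3.7 1.9
   vertex 0.7 3.5 5.6
  endloop
 endfacet
 facet normal 0.302 0.479 0.825
  outer loop
   vertex 1.0 4.0 5.2
   vertex 0.7 3.5 5.6
   vertex 5.9 4.7 3.0
  endloop
 endfacet
 facet normal 0.979 -0.154 0.135
  outer loop
   vertex 5.2 1.4 4.3
   vertex 5.5 0.5 1.1
   vertex 5.9 4.7 3.0
  endloop
 endfacet
 facet normal 0.381 0.268 0.885
  outer loop
   vertex 5.2 1.4 4.3
   vertex 5.9 4.7 3.0
   vertex 0.7 3.5 5.6
  endloop
 endfacet
 facet normal 0.074 -0.958 0.276
  outer loop
   vertex 5.2 1.4 4.3
   vertex 0.2 1.1 4.6
   vertex 5.5 0.5 1.1
  endloop
 endfacet
 facet normal 0.079 -0.397 0.914
  outer loop
   vertex 5.2 1.4 4.3
   vertex 0.7 3.5 5.6
   vertex 0.2 1.1 4.6
  endloop
 endfacet
 facet normal -0.435 -0.557 -0.707
  outer loop
   vertex 0.7 1.2 3.5
   vertex 0.1 3.7 1.9
   vertex 5.5 0.5 1.1
  endloop
 endfacet
 facet normal -0.797 -0.449 -0.403
  outer loop
   vertex 0.7 1.2 3.5
   vertex 0.2 1.1 4.6
   vertex 0.1 3.7 1.9
  endloop
 endfacet
 facet normal -0.236 -0.952 -0.194
  outer loop
   vertex 0.7 1.2 3.5
   vertex 5.5 0.5 1.1
   vertex 0.2 1.1 4.6
  endloop
 endfacet
 facet normal 0.099 0.963 -0.249
  outer loop
   vertex 1.6 4.7 1.3
   vertex 5.9 4.7 3.0
   vertex 3.2 4.2 0.0
  endloop
 endfacet
 facet normal -0.066 0.984 0.166
  outer loop
   vertex 1.6 4.7 1.3
   vertex 1.0 4.0 5.2
   vertex 5.9 4.7 3.0
  endloop
 endfacet
 facet normal -0.531 0.329 -0.781
  outer loop
   vertex 1.6 4.7 1.3
   vertex 3.2 4.2 0.0
   vertex 0.1 3.7 1.9
  endloop
 endfacet
 facet normal -0.534 0.843 0.069
  outer loop
   vertex 1.6 4.7 1.3
   vertex 0.1 3.7 1.9
   vertex 1.0 4.0 5.2
  endloop
 endfacet
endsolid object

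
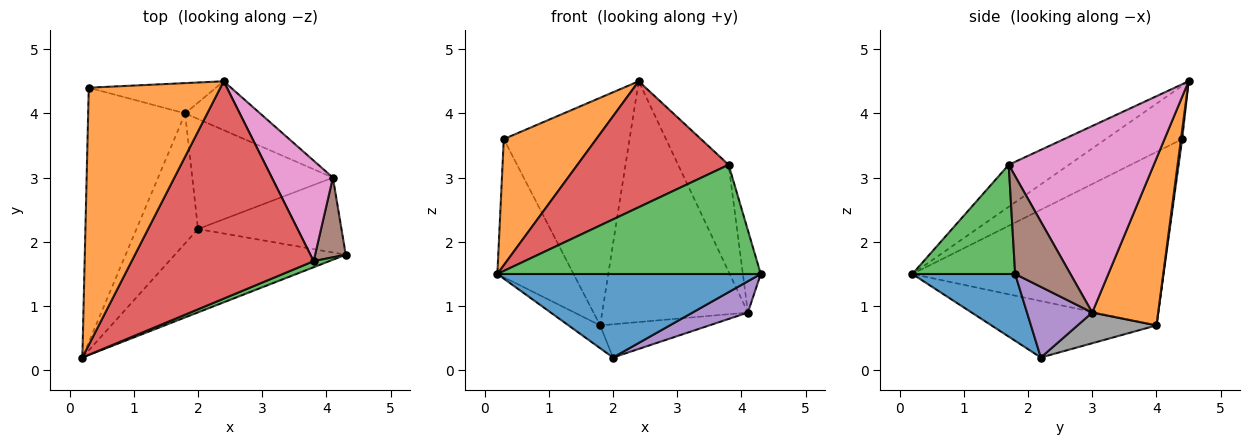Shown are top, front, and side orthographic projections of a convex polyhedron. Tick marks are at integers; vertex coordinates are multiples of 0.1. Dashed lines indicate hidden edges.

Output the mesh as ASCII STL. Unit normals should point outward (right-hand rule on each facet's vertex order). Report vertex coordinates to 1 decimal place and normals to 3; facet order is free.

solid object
 facet normal 0.266 -0.682 -0.681
  outer loop
   vertex 2.0 2.2 0.2
   vertex 4.3 1.8 1.5
   vertex 0.2 0.2 1.5
  endloop
 endfacet
 facet normal -0.342 -0.414 0.844
  outer loop
   vertex 0.3 4.4 3.6
   vertex 0.2 0.2 1.5
   vertex 2.4 4.5 4.5
  endloop
 endfacet
 facet normal 0.363 -0.930 0.052
  outer loop
   vertex 3.8 1.7 3.2
   vertex 0.2 0.2 1.5
   vertex 4.3 1.8 1.5
  endloop
 endfacet
 facet normal -0.196 -0.492 0.848
  outer loop
   vertex 3.8 1.7 3.2
   vertex 2.4 4.5 4.5
   vertex 0.2 0.2 1.5
  endloop
 endfacet
 facet normal 0.414 -0.351 -0.840
  outer loop
   vertex 4.1 3.0 0.9
   vertex 4.3 1.8 1.5
   vertex 2.0 2.2 0.2
  endloop
 endfacet
 facet normal 0.912 0.295 0.286
  outer loop
   vertex 4.1 3.0 0.9
   vertex 3.8 1.7 3.2
   vertex 4.3 1.8 1.5
  endloop
 endfacet
 facet normal 0.902 0.314 0.295
  outer loop
   vertex 4.1 3.0 0.9
   vertex 2.4 4.5 4.5
   vertex 3.8 1.7 3.2
  endloop
 endfacet
 facet normal 0.205 0.283 -0.937
  outer loop
   vertex 1.8 4.0 0.7
   vertex 4.1 3.0 0.9
   vertex 2.0 2.2 0.2
  endloop
 endfacet
 facet normal -0.670 0.128 -0.731
  outer loop
   vertex 1.8 4.0 0.7
   vertex 2.0 2.2 0.2
   vertex 0.2 0.2 1.5
  endloop
 endfacet
 facet normal -0.844 0.256 -0.472
  outer loop
   vertex 1.8 4.0 0.7
   vertex 0.2 0.2 1.5
   vertex 0.3 4.4 3.6
  endloop
 endfacet
 facet normal 0.009 0.991 -0.132
  outer loop
   vertex 1.8 4.0 0.7
   vertex 0.3 4.4 3.6
   vertex 2.4 4.5 4.5
  endloop
 endfacet
 facet normal 0.405 0.896 -0.182
  outer loop
   vertex 1.8 4.0 0.7
   vertex 2.4 4.5 4.5
   vertex 4.1 3.0 0.9
  endloop
 endfacet
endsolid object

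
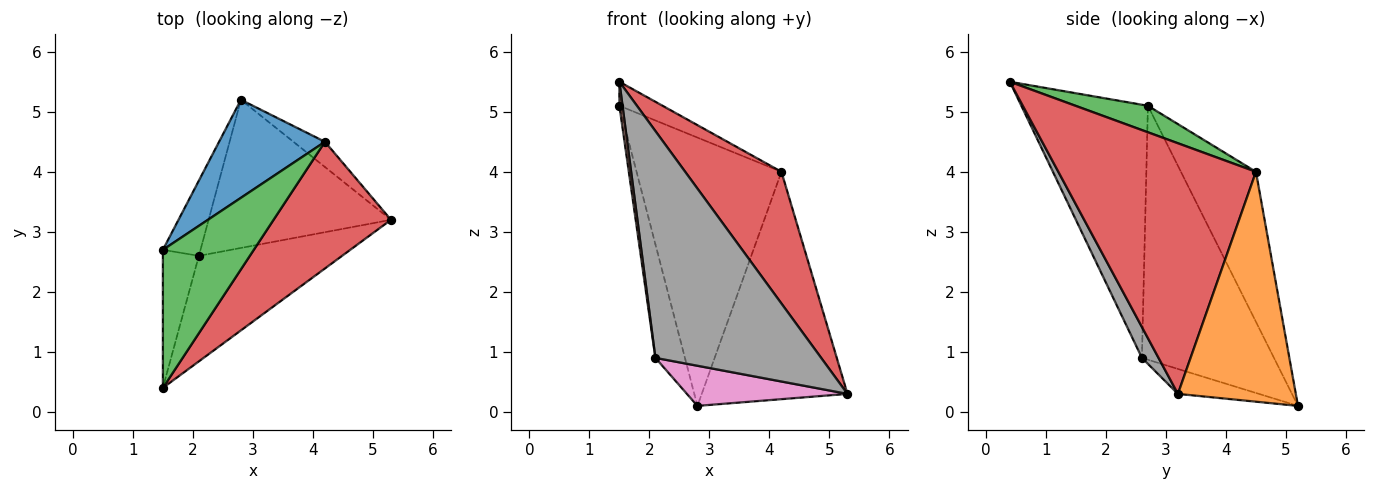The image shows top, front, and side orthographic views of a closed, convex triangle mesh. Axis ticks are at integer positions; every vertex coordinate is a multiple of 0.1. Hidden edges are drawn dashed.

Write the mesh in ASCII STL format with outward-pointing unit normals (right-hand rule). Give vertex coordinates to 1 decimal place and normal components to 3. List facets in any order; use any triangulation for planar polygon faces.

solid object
 facet normal -0.437 0.845 0.309
  outer loop
   vertex 4.2 4.5 4.0
   vertex 2.8 5.2 0.1
   vertex 1.5 2.7 5.1
  endloop
 endfacet
 facet normal 0.627 0.775 -0.086
  outer loop
   vertex 4.2 4.5 4.0
   vertex 5.3 3.2 0.3
   vertex 2.8 5.2 0.1
  endloop
 endfacet
 facet normal 0.276 0.165 0.947
  outer loop
   vertex 4.2 4.5 4.0
   vertex 1.5 2.7 5.1
   vertex 1.5 0.4 5.5
  endloop
 endfacet
 facet normal 0.829 -0.404 0.388
  outer loop
   vertex 4.2 4.5 4.0
   vertex 1.5 0.4 5.5
   vertex 5.3 3.2 0.3
  endloop
 endfacet
 facet normal -0.966 0.216 -0.143
  outer loop
   vertex 2.1 2.6 0.9
   vertex 1.5 2.7 5.1
   vertex 2.8 5.2 0.1
  endloop
 endfacet
 facet normal -0.990 -0.024 -0.141
  outer loop
   vertex 2.1 2.6 0.9
   vertex 1.5 0.4 5.5
   vertex 1.5 2.7 5.1
  endloop
 endfacet
 facet normal -0.131 -0.259 -0.957
  outer loop
   vertex 2.1 2.6 0.9
   vertex 2.8 5.2 0.1
   vertex 5.3 3.2 0.3
  endloop
 endfacet
 facet normal 0.091 -0.903 -0.420
  outer loop
   vertex 2.1 2.6 0.9
   vertex 5.3 3.2 0.3
   vertex 1.5 0.4 5.5
  endloop
 endfacet
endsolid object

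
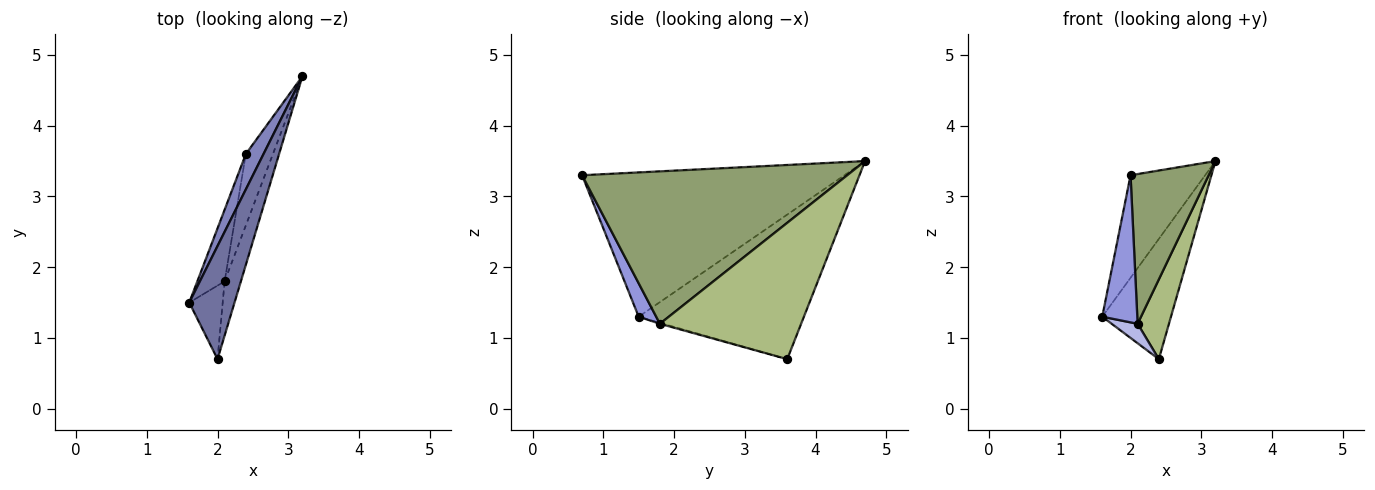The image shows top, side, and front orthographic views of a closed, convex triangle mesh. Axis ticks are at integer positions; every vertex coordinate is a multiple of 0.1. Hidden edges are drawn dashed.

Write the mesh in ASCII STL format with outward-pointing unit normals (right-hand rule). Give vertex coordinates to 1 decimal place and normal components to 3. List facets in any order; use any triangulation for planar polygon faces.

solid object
 facet normal -0.921 0.262 0.289
  outer loop
   vertex 2.0 0.7 3.3
   vertex 3.2 4.7 3.5
   vertex 1.6 1.5 1.3
  endloop
 endfacet
 facet normal -0.917 0.382 0.112
  outer loop
   vertex 2.4 3.6 0.7
   vertex 1.6 1.5 1.3
   vertex 3.2 4.7 3.5
  endloop
 endfacet
 facet normal 0.408 -0.816 -0.408
  outer loop
   vertex 2.1 1.8 1.2
   vertex 2.0 0.7 3.3
   vertex 1.6 1.5 1.3
  endloop
 endfacet
 facet normal -0.036 -0.262 -0.964
  outer loop
   vertex 2.1 1.8 1.2
   vertex 1.6 1.5 1.3
   vertex 2.4 3.6 0.7
  endloop
 endfacet
 facet normal 0.954 -0.281 -0.102
  outer loop
   vertex 2.1 1.8 1.2
   vertex 3.2 4.7 3.5
   vertex 2.0 0.7 3.3
  endloop
 endfacet
 facet normal 0.958 -0.213 -0.190
  outer loop
   vertex 2.1 1.8 1.2
   vertex 2.4 3.6 0.7
   vertex 3.2 4.7 3.5
  endloop
 endfacet
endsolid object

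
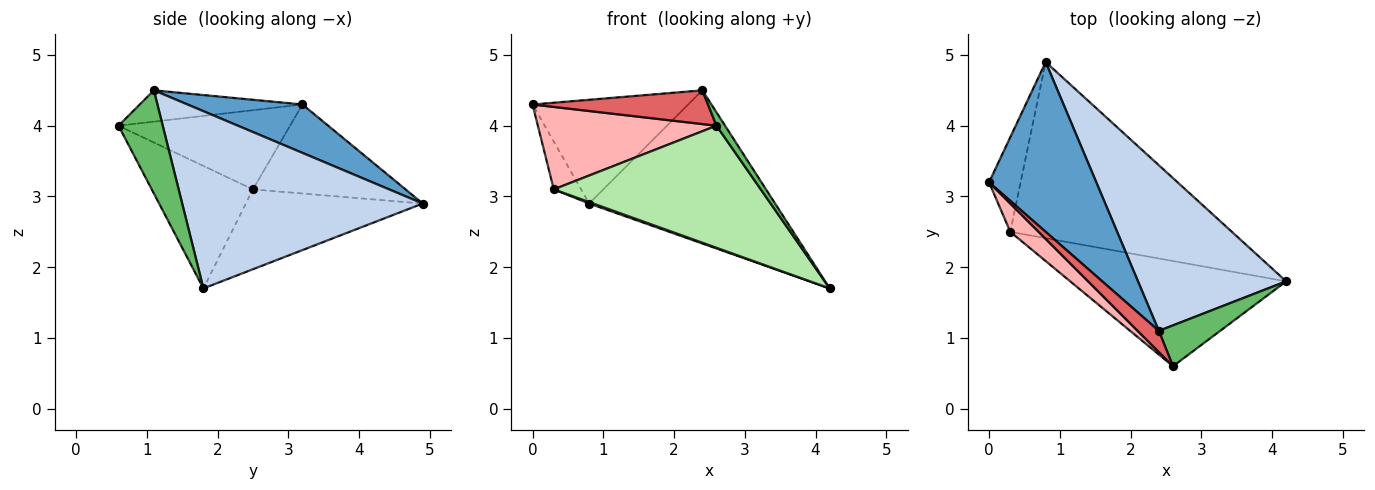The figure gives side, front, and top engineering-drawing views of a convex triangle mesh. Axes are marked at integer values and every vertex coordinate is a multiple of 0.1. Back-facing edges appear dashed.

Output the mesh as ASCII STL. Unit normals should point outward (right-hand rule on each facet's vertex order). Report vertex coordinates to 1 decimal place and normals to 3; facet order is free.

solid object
 facet normal 0.359 0.487 0.796
  outer loop
   vertex 2.4 1.1 4.5
   vertex 0.8 4.9 2.9
   vertex 0.0 3.2 4.3
  endloop
 endfacet
 facet normal 0.660 0.510 0.552
  outer loop
   vertex 2.4 1.1 4.5
   vertex 4.2 1.8 1.7
   vertex 0.8 4.9 2.9
  endloop
 endfacet
 facet normal -0.929 0.166 -0.329
  outer loop
   vertex 0.3 2.5 3.1
   vertex 0.0 3.2 4.3
   vertex 0.8 4.9 2.9
  endloop
 endfacet
 facet normal -0.339 -0.008 -0.941
  outer loop
   vertex 0.3 2.5 3.1
   vertex 0.8 4.9 2.9
   vertex 4.2 1.8 1.7
  endloop
 endfacet
 facet normal 0.848 -0.165 0.504
  outer loop
   vertex 2.6 0.6 4.0
   vertex 4.2 1.8 1.7
   vertex 2.4 1.1 4.5
  endloop
 endfacet
 facet normal -0.347 -0.710 -0.612
  outer loop
   vertex 2.6 0.6 4.0
   vertex 0.3 2.5 3.1
   vertex 4.2 1.8 1.7
  endloop
 endfacet
 facet normal -0.617 -0.666 0.419
  outer loop
   vertex 2.6 0.6 4.0
   vertex 2.4 1.1 4.5
   vertex 0.0 3.2 4.3
  endloop
 endfacet
 facet normal -0.672 -0.700 0.240
  outer loop
   vertex 2.6 0.6 4.0
   vertex 0.0 3.2 4.3
   vertex 0.3 2.5 3.1
  endloop
 endfacet
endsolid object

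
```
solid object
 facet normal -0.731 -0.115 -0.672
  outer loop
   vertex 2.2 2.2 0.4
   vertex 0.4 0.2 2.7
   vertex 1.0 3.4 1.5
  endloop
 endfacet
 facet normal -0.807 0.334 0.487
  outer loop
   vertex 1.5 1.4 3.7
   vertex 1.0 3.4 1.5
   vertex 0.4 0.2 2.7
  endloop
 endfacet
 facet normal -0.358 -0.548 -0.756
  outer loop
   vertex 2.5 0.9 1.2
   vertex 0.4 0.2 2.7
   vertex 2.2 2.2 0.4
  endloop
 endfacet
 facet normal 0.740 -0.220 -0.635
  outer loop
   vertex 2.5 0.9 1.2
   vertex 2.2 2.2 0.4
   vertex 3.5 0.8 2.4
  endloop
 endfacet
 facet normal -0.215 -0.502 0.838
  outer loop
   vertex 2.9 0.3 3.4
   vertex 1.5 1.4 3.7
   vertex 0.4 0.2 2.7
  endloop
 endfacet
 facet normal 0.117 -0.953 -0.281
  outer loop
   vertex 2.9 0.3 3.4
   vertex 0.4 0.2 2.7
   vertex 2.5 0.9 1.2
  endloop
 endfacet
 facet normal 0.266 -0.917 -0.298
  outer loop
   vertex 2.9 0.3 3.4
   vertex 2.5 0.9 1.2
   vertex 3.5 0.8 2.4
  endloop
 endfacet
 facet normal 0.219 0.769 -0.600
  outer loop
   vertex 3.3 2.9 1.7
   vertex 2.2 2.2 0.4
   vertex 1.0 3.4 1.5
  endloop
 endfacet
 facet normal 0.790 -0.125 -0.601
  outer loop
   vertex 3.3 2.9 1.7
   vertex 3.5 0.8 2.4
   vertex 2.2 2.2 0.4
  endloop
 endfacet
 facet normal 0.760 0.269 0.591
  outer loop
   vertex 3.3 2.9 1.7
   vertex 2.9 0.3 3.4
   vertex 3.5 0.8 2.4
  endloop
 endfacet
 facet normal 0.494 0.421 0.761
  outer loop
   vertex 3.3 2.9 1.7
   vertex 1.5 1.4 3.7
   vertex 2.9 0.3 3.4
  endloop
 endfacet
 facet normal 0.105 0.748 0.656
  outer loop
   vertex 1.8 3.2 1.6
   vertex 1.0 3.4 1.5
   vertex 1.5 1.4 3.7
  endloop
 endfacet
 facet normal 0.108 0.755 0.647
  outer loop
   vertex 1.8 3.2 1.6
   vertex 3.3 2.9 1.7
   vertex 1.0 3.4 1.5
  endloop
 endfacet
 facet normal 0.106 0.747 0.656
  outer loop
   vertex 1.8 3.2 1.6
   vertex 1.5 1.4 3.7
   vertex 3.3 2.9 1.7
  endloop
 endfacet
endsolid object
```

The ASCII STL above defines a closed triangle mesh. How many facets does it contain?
14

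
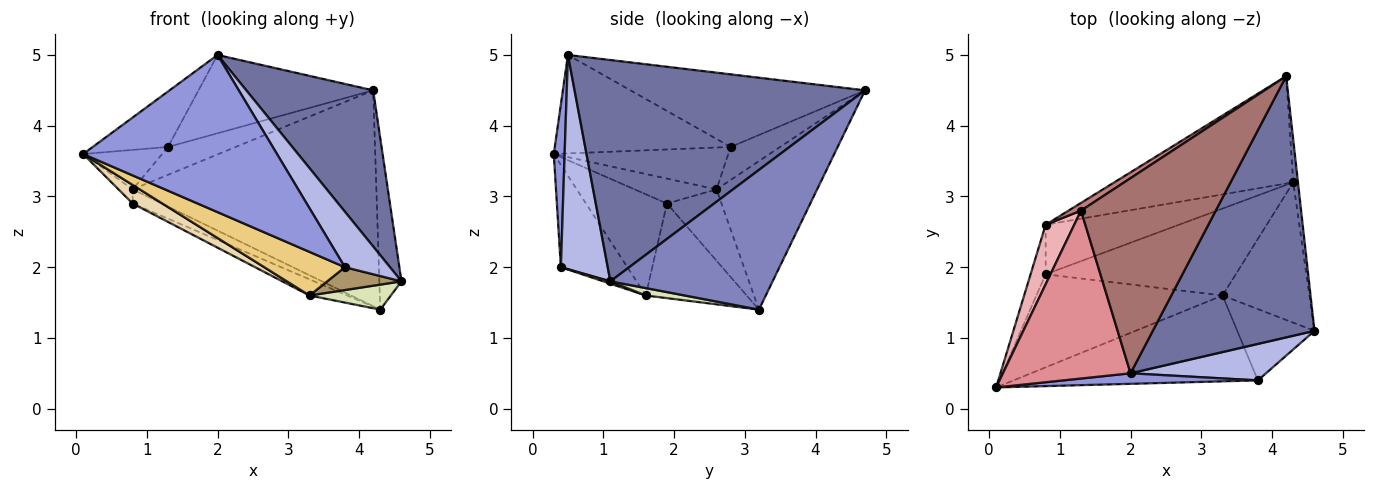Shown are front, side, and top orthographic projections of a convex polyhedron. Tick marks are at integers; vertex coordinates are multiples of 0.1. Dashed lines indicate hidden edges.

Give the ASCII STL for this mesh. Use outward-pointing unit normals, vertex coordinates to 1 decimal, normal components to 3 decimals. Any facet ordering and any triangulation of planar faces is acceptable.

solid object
 facet normal 0.761 -0.333 0.556
  outer loop
   vertex 2.0 0.5 5.0
   vertex 4.6 1.1 1.8
   vertex 4.2 4.7 4.5
  endloop
 endfacet
 facet normal 0.990 0.135 -0.033
  outer loop
   vertex 4.3 3.2 1.4
   vertex 4.2 4.7 4.5
   vertex 4.6 1.1 1.8
  endloop
 endfacet
 facet normal 0.056 -0.996 0.067
  outer loop
   vertex 3.8 0.4 2.0
   vertex 2.0 0.5 5.0
   vertex 0.1 0.3 3.6
  endloop
 endfacet
 facet normal 0.656 -0.631 0.414
  outer loop
   vertex 3.8 0.4 2.0
   vertex 4.6 1.1 1.8
   vertex 2.0 0.5 5.0
  endloop
 endfacet
 facet normal -0.347 0.840 -0.418
  outer loop
   vertex 0.8 2.6 3.1
   vertex 4.2 4.7 4.5
   vertex 4.3 3.2 1.4
  endloop
 endfacet
 facet normal -0.846 0.146 -0.512
  outer loop
   vertex 0.8 1.9 2.9
   vertex 0.1 0.3 3.6
   vertex 0.8 2.6 3.1
  endloop
 endfacet
 facet normal -0.457 0.244 -0.855
  outer loop
   vertex 0.8 1.9 2.9
   vertex 0.8 2.6 3.1
   vertex 4.3 3.2 1.4
  endloop
 endfacet
 facet normal 0.084 -0.175 -0.981
  outer loop
   vertex 3.3 1.6 1.6
   vertex 4.3 3.2 1.4
   vertex 4.6 1.1 1.8
  endloop
 endfacet
 facet normal 0.029 -0.305 -0.952
  outer loop
   vertex 3.3 1.6 1.6
   vertex 4.6 1.1 1.8
   vertex 3.8 0.4 2.0
  endloop
 endfacet
 facet normal -0.439 0.164 -0.883
  outer loop
   vertex 3.3 1.6 1.6
   vertex 0.8 1.9 2.9
   vertex 4.3 3.2 1.4
  endloop
 endfacet
 facet normal -0.350 -0.424 -0.835
  outer loop
   vertex 3.3 1.6 1.6
   vertex 3.8 0.4 2.0
   vertex 0.1 0.3 3.6
  endloop
 endfacet
 facet normal -0.471 -0.173 -0.865
  outer loop
   vertex 3.3 1.6 1.6
   vertex 0.1 0.3 3.6
   vertex 0.8 1.9 2.9
  endloop
 endfacet
 facet normal -0.447 0.333 0.830
  outer loop
   vertex 1.3 2.8 3.7
   vertex 2.0 0.5 5.0
   vertex 4.2 4.7 4.5
  endloop
 endfacet
 facet normal -0.576 0.788 0.218
  outer loop
   vertex 1.3 2.8 3.7
   vertex 4.2 4.7 4.5
   vertex 0.8 2.6 3.1
  endloop
 endfacet
 facet normal -0.591 0.253 0.766
  outer loop
   vertex 1.3 2.8 3.7
   vertex 0.1 0.3 3.6
   vertex 2.0 0.5 5.0
  endloop
 endfacet
 facet normal -0.774 0.350 0.528
  outer loop
   vertex 1.3 2.8 3.7
   vertex 0.8 2.6 3.1
   vertex 0.1 0.3 3.6
  endloop
 endfacet
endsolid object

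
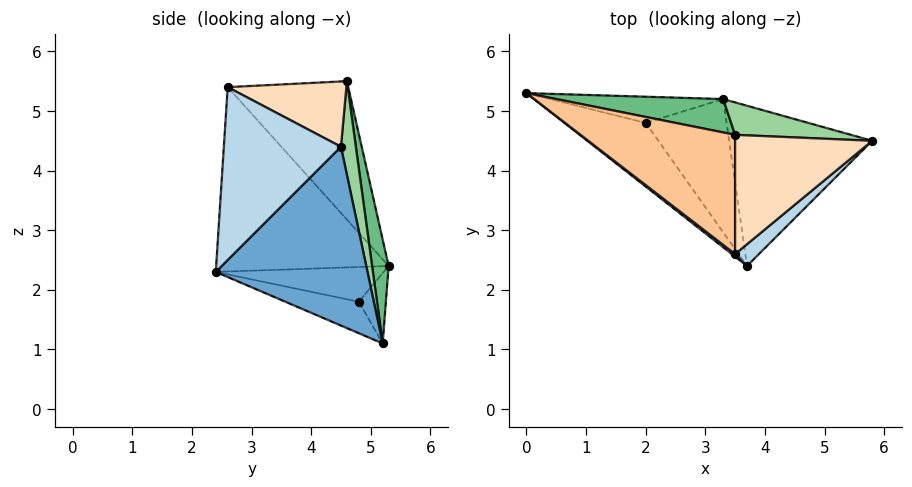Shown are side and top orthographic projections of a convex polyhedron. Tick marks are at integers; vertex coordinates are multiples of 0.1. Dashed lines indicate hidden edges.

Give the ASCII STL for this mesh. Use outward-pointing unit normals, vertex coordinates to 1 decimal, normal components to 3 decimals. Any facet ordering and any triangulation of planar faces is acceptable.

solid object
 facet normal 0.772 -0.154 -0.617
  outer loop
   vertex 3.3 5.2 1.1
   vertex 5.8 4.5 4.4
   vertex 3.7 2.4 2.3
  endloop
 endfacet
 facet normal -0.617 -0.787 0.011
  outer loop
   vertex 3.5 2.6 5.4
   vertex 0.0 5.3 2.4
   vertex 3.7 2.4 2.3
  endloop
 endfacet
 facet normal 0.657 -0.748 0.091
  outer loop
   vertex 3.5 2.6 5.4
   vertex 3.7 2.4 2.3
   vertex 5.8 4.5 4.4
  endloop
 endfacet
 facet normal -0.356 -0.425 -0.832
  outer loop
   vertex 2.0 4.8 1.8
   vertex 3.7 2.4 2.3
   vertex 0.0 5.3 2.4
  endloop
 endfacet
 facet normal -0.350 -0.368 -0.861
  outer loop
   vertex 2.0 4.8 1.8
   vertex 0.0 5.3 2.4
   vertex 3.3 5.2 1.1
  endloop
 endfacet
 facet normal -0.331 -0.411 -0.849
  outer loop
   vertex 2.0 4.8 1.8
   vertex 3.3 5.2 1.1
   vertex 3.7 2.4 2.3
  endloop
 endfacet
 facet normal -0.667 -0.037 0.744
  outer loop
   vertex 3.5 4.6 5.5
   vertex 0.0 5.3 2.4
   vertex 3.5 2.6 5.4
  endloop
 endfacet
 facet normal 0.429 -0.045 0.902
  outer loop
   vertex 3.5 4.6 5.5
   vertex 3.5 2.6 5.4
   vertex 5.8 4.5 4.4
  endloop
 endfacet
 facet normal 0.082 0.988 0.131
  outer loop
   vertex 3.5 4.6 5.5
   vertex 3.3 5.2 1.1
   vertex 0.0 5.3 2.4
  endloop
 endfacet
 facet normal 0.105 0.986 0.130
  outer loop
   vertex 3.5 4.6 5.5
   vertex 5.8 4.5 4.4
   vertex 3.3 5.2 1.1
  endloop
 endfacet
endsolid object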